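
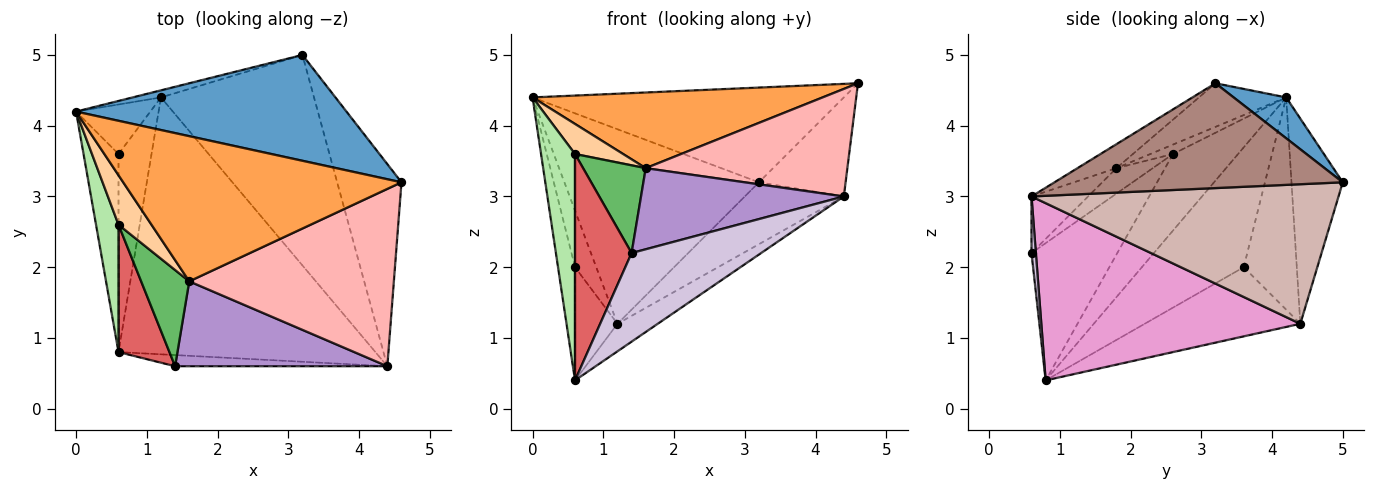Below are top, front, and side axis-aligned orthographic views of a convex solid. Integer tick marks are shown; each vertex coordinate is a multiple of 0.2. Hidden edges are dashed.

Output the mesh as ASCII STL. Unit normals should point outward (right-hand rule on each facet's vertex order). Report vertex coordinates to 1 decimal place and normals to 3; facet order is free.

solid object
 facet normal 0.112 0.663 0.740
  outer loop
   vertex 3.2 5.0 3.2
   vertex 0.0 4.2 4.4
   vertex 4.6 3.2 4.6
  endloop
 endfacet
 facet normal -0.255 0.966 -0.035
  outer loop
   vertex 1.2 4.4 1.2
   vertex 0.0 4.2 4.4
   vertex 3.2 5.0 3.2
  endloop
 endfacet
 facet normal -0.138 -0.458 0.878
  outer loop
   vertex 1.6 1.8 3.4
   vertex 4.6 3.2 4.6
   vertex 0.0 4.2 4.4
  endloop
 endfacet
 facet normal -0.237 -0.504 0.830
  outer loop
   vertex 0.6 2.6 3.6
   vertex 1.6 1.8 3.4
   vertex 0.0 4.2 4.4
  endloop
 endfacet
 facet normal -0.364 -0.627 0.688
  outer loop
   vertex 0.6 2.6 3.6
   vertex 1.4 0.6 2.2
   vertex 1.6 1.8 3.4
  endloop
 endfacet
 facet normal -0.858 -0.448 0.252
  outer loop
   vertex 0.6 2.6 3.6
   vertex 0.0 4.2 4.4
   vertex 0.6 0.8 0.4
  endloop
 endfacet
 facet normal -0.797 -0.526 0.296
  outer loop
   vertex 0.6 2.6 3.6
   vertex 0.6 0.8 0.4
   vertex 1.4 0.6 2.2
  endloop
 endfacet
 facet normal -0.100 -0.516 0.851
  outer loop
   vertex 4.4 0.6 3.0
   vertex 4.6 3.2 4.6
   vertex 1.6 1.8 3.4
  endloop
 endfacet
 facet normal -0.189 -0.678 0.710
  outer loop
   vertex 4.4 0.6 3.0
   vertex 1.6 1.8 3.4
   vertex 1.4 0.6 2.2
  endloop
 endfacet
 facet normal 0.033 -0.992 -0.125
  outer loop
   vertex 4.4 0.6 3.0
   vertex 1.4 0.6 2.2
   vertex 0.6 0.8 0.4
  endloop
 endfacet
 facet normal 0.826 0.248 -0.507
  outer loop
   vertex 4.4 0.6 3.0
   vertex 3.2 5.0 3.2
   vertex 4.6 3.2 4.6
  endloop
 endfacet
 facet normal 0.658 0.212 -0.722
  outer loop
   vertex 4.4 0.6 3.0
   vertex 1.2 4.4 1.2
   vertex 3.2 5.0 3.2
  endloop
 endfacet
 facet normal 0.566 0.088 -0.820
  outer loop
   vertex 4.4 0.6 3.0
   vertex 0.6 0.8 0.4
   vertex 1.2 4.4 1.2
  endloop
 endfacet
 facet normal -0.883 0.353 -0.309
  outer loop
   vertex 0.6 3.6 2.0
   vertex 0.0 4.2 4.4
   vertex 1.2 4.4 1.2
  endloop
 endfacet
 facet normal -0.948 0.158 -0.276
  outer loop
   vertex 0.6 3.6 2.0
   vertex 0.6 0.8 0.4
   vertex 0.0 4.2 4.4
  endloop
 endfacet
 facet normal -0.876 0.239 -0.418
  outer loop
   vertex 0.6 3.6 2.0
   vertex 1.2 4.4 1.2
   vertex 0.6 0.8 0.4
  endloop
 endfacet
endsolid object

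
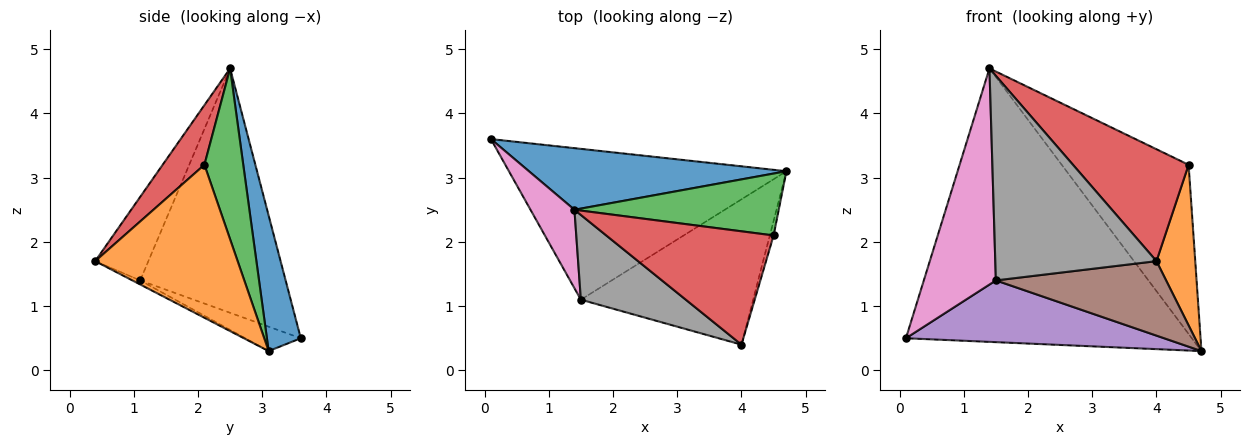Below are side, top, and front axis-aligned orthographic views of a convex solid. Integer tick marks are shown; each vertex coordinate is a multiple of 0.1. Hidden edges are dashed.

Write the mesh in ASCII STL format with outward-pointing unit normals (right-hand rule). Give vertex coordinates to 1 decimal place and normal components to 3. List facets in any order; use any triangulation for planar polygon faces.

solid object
 facet normal 0.115 0.969 0.218
  outer loop
   vertex 1.4 2.5 4.7
   vertex 4.7 3.1 0.3
   vertex 0.1 3.6 0.5
  endloop
 endfacet
 facet normal 0.965 -0.263 -0.024
  outer loop
   vertex 4.5 2.1 3.2
   vertex 4.0 0.4 1.7
   vertex 4.7 3.1 0.3
  endloop
 endfacet
 facet normal 0.276 0.903 0.330
  outer loop
   vertex 4.5 2.1 3.2
   vertex 4.7 3.1 0.3
   vertex 1.4 2.5 4.7
  endloop
 endfacet
 facet normal 0.246 -0.681 0.690
  outer loop
   vertex 4.5 2.1 3.2
   vertex 1.4 2.5 4.7
   vertex 4.0 0.4 1.7
  endloop
 endfacet
 facet normal -0.081 -0.378 -0.922
  outer loop
   vertex 1.5 1.1 1.4
   vertex 0.1 3.6 0.5
   vertex 4.7 3.1 0.3
  endloop
 endfacet
 facet normal -0.021 -0.456 -0.890
  outer loop
   vertex 1.5 1.1 1.4
   vertex 4.7 3.1 0.3
   vertex 4.0 0.4 1.7
  endloop
 endfacet
 facet normal -0.885 -0.438 0.159
  outer loop
   vertex 1.5 1.1 1.4
   vertex 1.4 2.5 4.7
   vertex 0.1 3.6 0.5
  endloop
 endfacet
 facet normal -0.291 -0.884 0.366
  outer loop
   vertex 1.5 1.1 1.4
   vertex 4.0 0.4 1.7
   vertex 1.4 2.5 4.7
  endloop
 endfacet
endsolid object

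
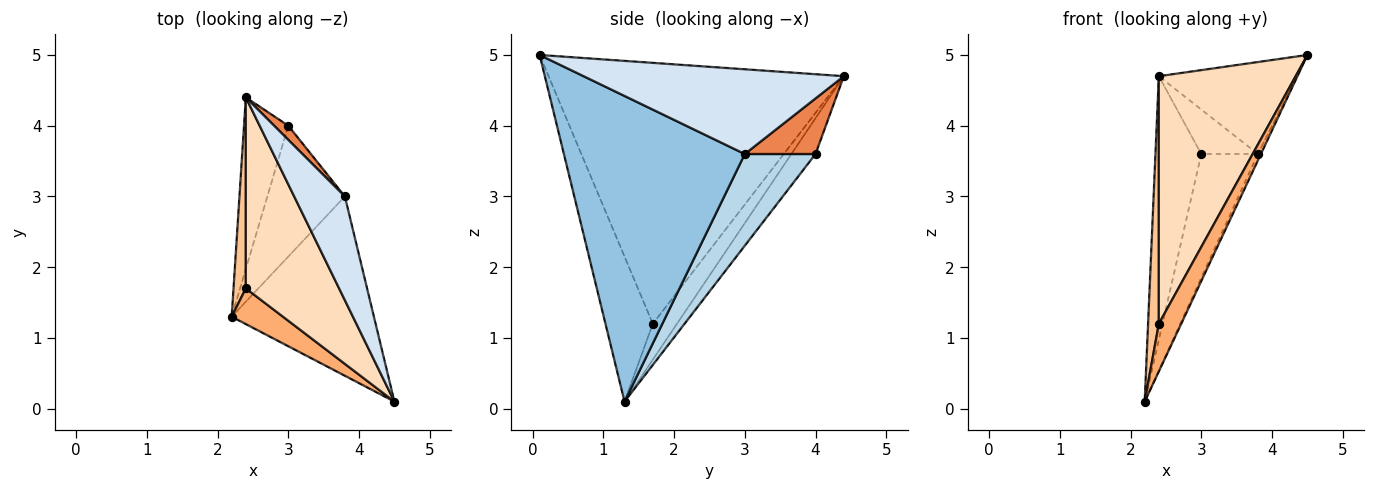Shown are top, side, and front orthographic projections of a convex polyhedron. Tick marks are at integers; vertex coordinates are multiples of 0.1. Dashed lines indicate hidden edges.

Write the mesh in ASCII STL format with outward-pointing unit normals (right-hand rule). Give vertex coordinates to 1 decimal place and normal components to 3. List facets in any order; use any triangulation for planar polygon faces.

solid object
 facet normal -0.404 0.767 -0.499
  outer loop
   vertex 3.0 4.0 3.6
   vertex 2.2 1.3 0.1
   vertex 2.4 4.4 4.7
  endloop
 endfacet
 facet normal 0.907 0.015 -0.422
  outer loop
   vertex 3.8 3.0 3.6
   vertex 4.5 0.1 5.0
   vertex 2.2 1.3 0.1
  endloop
 endfacet
 facet normal 0.652 0.521 -0.551
  outer loop
   vertex 3.8 3.0 3.6
   vertex 2.2 1.3 0.1
   vertex 3.0 4.0 3.6
  endloop
 endfacet
 facet normal 0.781 0.414 0.467
  outer loop
   vertex 3.8 3.0 3.6
   vertex 2.4 4.4 4.7
   vertex 4.5 0.1 5.0
  endloop
 endfacet
 facet normal 0.766 0.613 0.195
  outer loop
   vertex 3.8 3.0 3.6
   vertex 3.0 4.0 3.6
   vertex 2.4 4.4 4.7
  endloop
 endfacet
 facet normal -0.861 -0.407 0.305
  outer loop
   vertex 2.4 1.7 1.2
   vertex 2.2 1.3 0.1
   vertex 4.5 0.1 5.0
  endloop
 endfacet
 facet normal -0.871 -0.388 0.300
  outer loop
   vertex 2.4 1.7 1.2
   vertex 2.4 4.4 4.7
   vertex 2.2 1.3 0.1
  endloop
 endfacet
 facet normal -0.863 -0.400 0.309
  outer loop
   vertex 2.4 1.7 1.2
   vertex 4.5 0.1 5.0
   vertex 2.4 4.4 4.7
  endloop
 endfacet
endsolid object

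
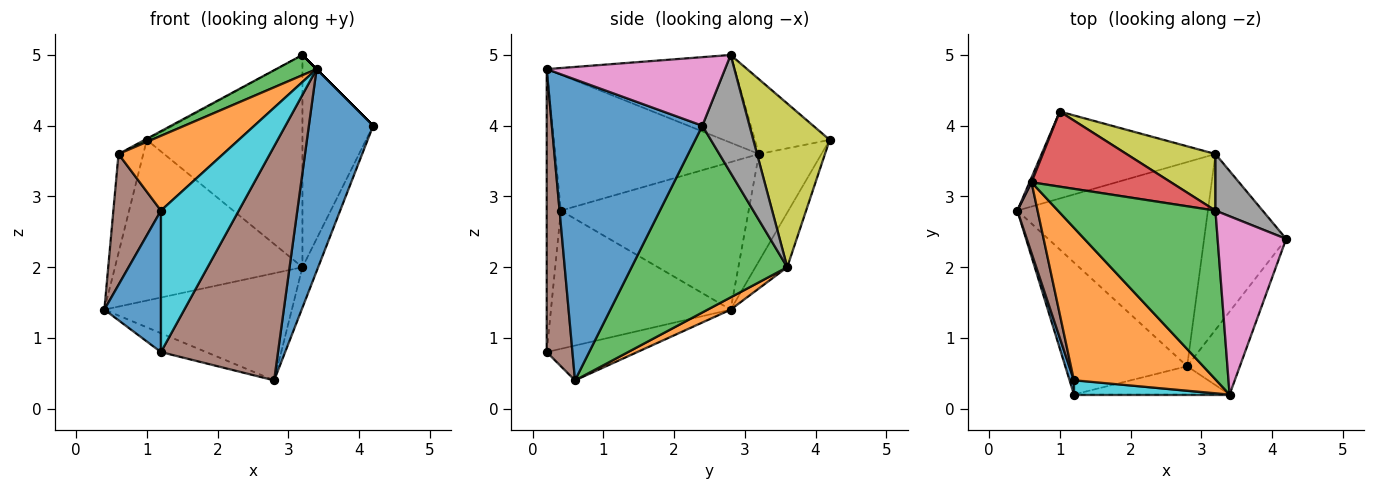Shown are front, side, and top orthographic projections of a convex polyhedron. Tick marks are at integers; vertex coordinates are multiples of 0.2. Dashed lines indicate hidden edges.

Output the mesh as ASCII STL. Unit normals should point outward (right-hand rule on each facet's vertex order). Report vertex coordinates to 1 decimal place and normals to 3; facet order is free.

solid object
 facet normal 0.908 -0.388 -0.159
  outer loop
   vertex 2.8 0.6 0.4
   vertex 4.2 2.4 4.0
   vertex 3.4 0.2 4.8
  endloop
 endfacet
 facet normal 0.057 0.464 -0.884
  outer loop
   vertex 3.2 3.6 2.0
   vertex 2.8 0.6 0.4
   vertex 0.4 2.8 1.4
  endloop
 endfacet
 facet normal 0.912 0.092 -0.401
  outer loop
   vertex 3.2 3.6 2.0
   vertex 4.2 2.4 4.0
   vertex 2.8 0.6 0.4
  endloop
 endfacet
 facet normal -0.148 0.870 -0.471
  outer loop
   vertex 3.2 3.6 2.0
   vertex 0.4 2.8 1.4
   vertex 1.0 4.2 3.8
  endloop
 endfacet
 facet normal -0.272 0.136 -0.953
  outer loop
   vertex 1.2 0.2 0.8
   vertex 0.4 2.8 1.4
   vertex 2.8 0.6 0.4
  endloop
 endfacet
 facet normal 0.213 -0.970 -0.117
  outer loop
   vertex 1.2 0.2 0.8
   vertex 2.8 0.6 0.4
   vertex 3.4 0.2 4.8
  endloop
 endfacet
 facet normal 0.707 0.000 0.707
  outer loop
   vertex 3.2 2.8 5.0
   vertex 3.4 0.2 4.8
   vertex 4.2 2.4 4.0
  endloop
 endfacet
 facet normal 0.542 0.812 0.217
  outer loop
   vertex 3.2 2.8 5.0
   vertex 4.2 2.4 4.0
   vertex 3.2 3.6 2.0
  endloop
 endfacet
 facet normal 0.429 0.873 0.233
  outer loop
   vertex 3.2 2.8 5.0
   vertex 3.2 3.6 2.0
   vertex 1.0 4.2 3.8
  endloop
 endfacet
 facet normal -0.178 -0.979 0.098
  outer loop
   vertex 1.2 0.4 2.8
   vertex 1.2 0.2 0.8
   vertex 3.4 0.2 4.8
  endloop
 endfacet
 facet normal -0.953 -0.300 0.030
  outer loop
   vertex 1.2 0.4 2.8
   vertex 0.4 2.8 1.4
   vertex 1.2 0.2 0.8
  endloop
 endfacet
 facet normal -0.650 -0.334 0.682
  outer loop
   vertex 0.6 3.2 3.6
   vertex 1.2 0.4 2.8
   vertex 3.4 0.2 4.8
  endloop
 endfacet
 facet normal -0.484 -0.104 0.869
  outer loop
   vertex 0.6 3.2 3.6
   vertex 3.4 0.2 4.8
   vertex 3.2 2.8 5.0
  endloop
 endfacet
 facet normal -0.473 0.013 0.881
  outer loop
   vertex 0.6 3.2 3.6
   vertex 3.2 2.8 5.0
   vertex 1.0 4.2 3.8
  endloop
 endfacet
 facet normal -0.930 0.368 0.018
  outer loop
   vertex 0.6 3.2 3.6
   vertex 1.0 4.2 3.8
   vertex 0.4 2.8 1.4
  endloop
 endfacet
 facet normal -0.961 -0.244 0.132
  outer loop
   vertex 0.6 3.2 3.6
   vertex 0.4 2.8 1.4
   vertex 1.2 0.4 2.8
  endloop
 endfacet
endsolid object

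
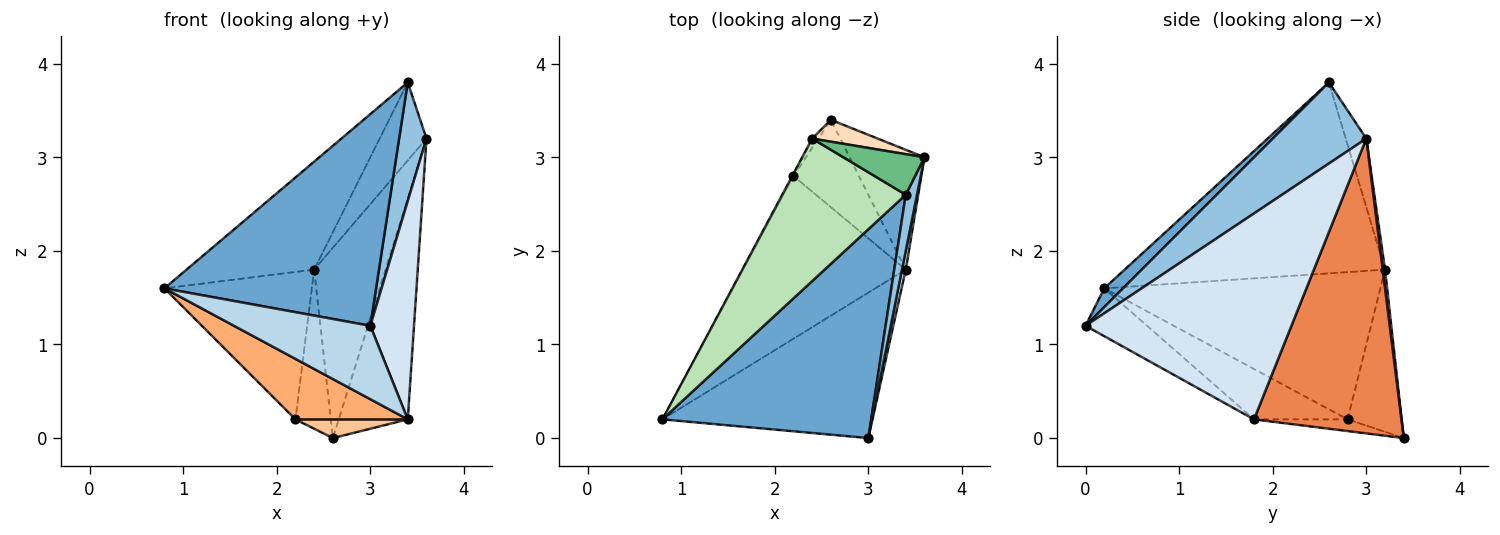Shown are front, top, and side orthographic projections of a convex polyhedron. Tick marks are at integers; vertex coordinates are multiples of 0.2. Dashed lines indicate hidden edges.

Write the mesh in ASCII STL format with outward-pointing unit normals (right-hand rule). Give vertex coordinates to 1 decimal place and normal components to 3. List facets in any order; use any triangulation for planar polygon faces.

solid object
 facet normal 0.063 -0.711 0.701
  outer loop
   vertex 3.4 2.6 3.8
   vertex 0.8 0.2 1.6
   vertex 3.0 0.0 1.2
  endloop
 endfacet
 facet normal 0.951 -0.278 0.132
  outer loop
   vertex 3.4 2.6 3.8
   vertex 3.0 0.0 1.2
   vertex 3.6 3.0 3.2
  endloop
 endfacet
 facet normal -0.199 -0.442 -0.875
  outer loop
   vertex 3.4 1.8 0.2
   vertex 3.0 0.0 1.2
   vertex 0.8 0.2 1.6
  endloop
 endfacet
 facet normal 0.978 -0.207 0.018
  outer loop
   vertex 3.4 1.8 0.2
   vertex 3.6 3.0 3.2
   vertex 3.0 0.0 1.2
  endloop
 endfacet
 facet normal 0.883 0.413 -0.224
  outer loop
   vertex 3.4 1.8 0.2
   vertex 2.6 3.4 0.0
   vertex 3.6 3.0 3.2
  endloop
 endfacet
 facet normal -0.279 -0.335 -0.900
  outer loop
   vertex 2.2 2.8 0.2
   vertex 3.4 1.8 0.2
   vertex 0.8 0.2 1.6
  endloop
 endfacet
 facet normal -0.172 -0.206 -0.963
  outer loop
   vertex 2.2 2.8 0.2
   vertex 2.6 3.4 0.0
   vertex 3.4 1.8 0.2
  endloop
 endfacet
 facet normal 0.033 0.993 0.114
  outer loop
   vertex 2.4 3.2 1.8
   vertex 3.6 3.0 3.2
   vertex 2.6 3.4 0.0
  endloop
 endfacet
 facet normal -0.364 0.826 0.430
  outer loop
   vertex 2.4 3.2 1.8
   vertex 3.4 2.6 3.8
   vertex 3.6 3.0 3.2
  endloop
 endfacet
 facet normal -0.837 0.547 -0.032
  outer loop
   vertex 2.4 3.2 1.8
   vertex 2.6 3.4 0.0
   vertex 2.2 2.8 0.2
  endloop
 endfacet
 facet normal -0.776 0.381 0.502
  outer loop
   vertex 2.4 3.2 1.8
   vertex 0.8 0.2 1.6
   vertex 3.4 2.6 3.8
  endloop
 endfacet
 facet normal -0.882 0.471 -0.007
  outer loop
   vertex 2.4 3.2 1.8
   vertex 2.2 2.8 0.2
   vertex 0.8 0.2 1.6
  endloop
 endfacet
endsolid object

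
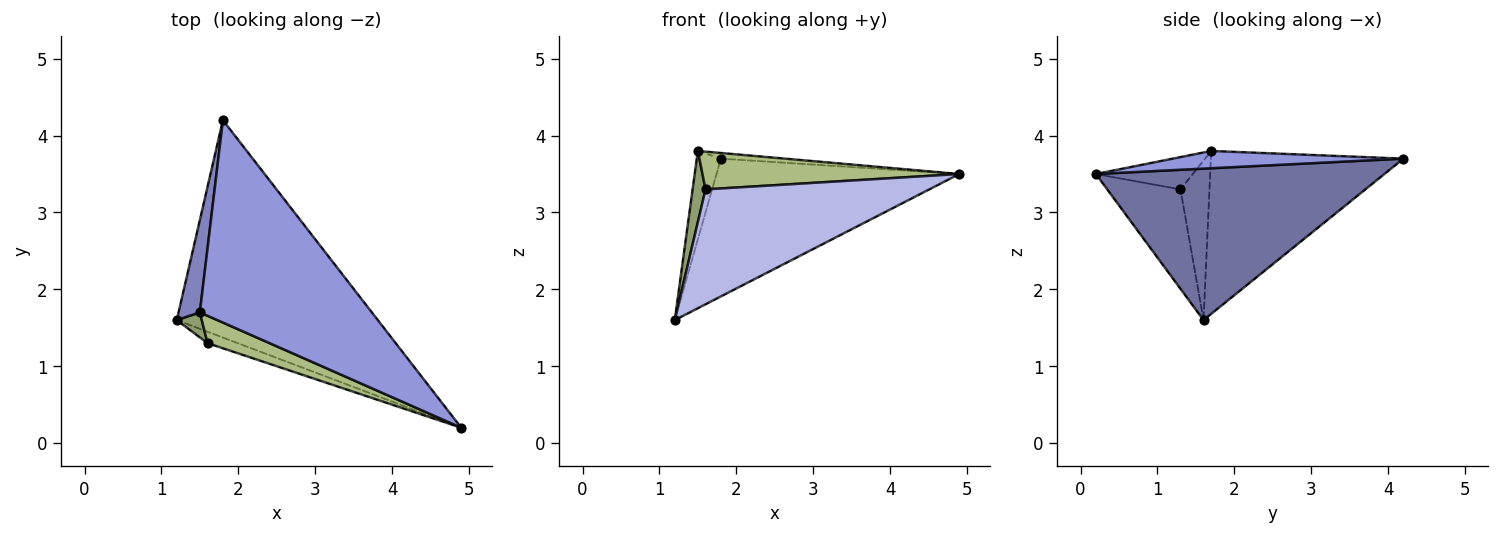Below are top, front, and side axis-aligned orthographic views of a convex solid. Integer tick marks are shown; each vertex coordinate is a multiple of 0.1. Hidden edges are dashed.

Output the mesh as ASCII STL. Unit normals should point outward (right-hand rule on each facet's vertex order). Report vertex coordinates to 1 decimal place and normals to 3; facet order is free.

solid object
 facet normal 0.537 0.452 -0.713
  outer loop
   vertex 1.8 4.2 3.7
   vertex 4.9 0.2 3.5
   vertex 1.2 1.6 1.6
  endloop
 endfacet
 facet normal -0.984 0.123 0.129
  outer loop
   vertex 1.5 1.7 3.8
   vertex 1.8 4.2 3.7
   vertex 1.2 1.6 1.6
  endloop
 endfacet
 facet normal 0.100 0.028 0.995
  outer loop
   vertex 1.5 1.7 3.8
   vertex 4.9 0.2 3.5
   vertex 1.8 4.2 3.7
  endloop
 endfacet
 facet normal -0.310 -0.946 -0.094
  outer loop
   vertex 1.6 1.3 3.3
   vertex 1.2 1.6 1.6
   vertex 4.9 0.2 3.5
  endloop
 endfacet
 facet normal -0.904 -0.403 0.142
  outer loop
   vertex 1.6 1.3 3.3
   vertex 1.5 1.7 3.8
   vertex 1.2 1.6 1.6
  endloop
 endfacet
 facet normal -0.292 -0.774 0.561
  outer loop
   vertex 1.6 1.3 3.3
   vertex 4.9 0.2 3.5
   vertex 1.5 1.7 3.8
  endloop
 endfacet
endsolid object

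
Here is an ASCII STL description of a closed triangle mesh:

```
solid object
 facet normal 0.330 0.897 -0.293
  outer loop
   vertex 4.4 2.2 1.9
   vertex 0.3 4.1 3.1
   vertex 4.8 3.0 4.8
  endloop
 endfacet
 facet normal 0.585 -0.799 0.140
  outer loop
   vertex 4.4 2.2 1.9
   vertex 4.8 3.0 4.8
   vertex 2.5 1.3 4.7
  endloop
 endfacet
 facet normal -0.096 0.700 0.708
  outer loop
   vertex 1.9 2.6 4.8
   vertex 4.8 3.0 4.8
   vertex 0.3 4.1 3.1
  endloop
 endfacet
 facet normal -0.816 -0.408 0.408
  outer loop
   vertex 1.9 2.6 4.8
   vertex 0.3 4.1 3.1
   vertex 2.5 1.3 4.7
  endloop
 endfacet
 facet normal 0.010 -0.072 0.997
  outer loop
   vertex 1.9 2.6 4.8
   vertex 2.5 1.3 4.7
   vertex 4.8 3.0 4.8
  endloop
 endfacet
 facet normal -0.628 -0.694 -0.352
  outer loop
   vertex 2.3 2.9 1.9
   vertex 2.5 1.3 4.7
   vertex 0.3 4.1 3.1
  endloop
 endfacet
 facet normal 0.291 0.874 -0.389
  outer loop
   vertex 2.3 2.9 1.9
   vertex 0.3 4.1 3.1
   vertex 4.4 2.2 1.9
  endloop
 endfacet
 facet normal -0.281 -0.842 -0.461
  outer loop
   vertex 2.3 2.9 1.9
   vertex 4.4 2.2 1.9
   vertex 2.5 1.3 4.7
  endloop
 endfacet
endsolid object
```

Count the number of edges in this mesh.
12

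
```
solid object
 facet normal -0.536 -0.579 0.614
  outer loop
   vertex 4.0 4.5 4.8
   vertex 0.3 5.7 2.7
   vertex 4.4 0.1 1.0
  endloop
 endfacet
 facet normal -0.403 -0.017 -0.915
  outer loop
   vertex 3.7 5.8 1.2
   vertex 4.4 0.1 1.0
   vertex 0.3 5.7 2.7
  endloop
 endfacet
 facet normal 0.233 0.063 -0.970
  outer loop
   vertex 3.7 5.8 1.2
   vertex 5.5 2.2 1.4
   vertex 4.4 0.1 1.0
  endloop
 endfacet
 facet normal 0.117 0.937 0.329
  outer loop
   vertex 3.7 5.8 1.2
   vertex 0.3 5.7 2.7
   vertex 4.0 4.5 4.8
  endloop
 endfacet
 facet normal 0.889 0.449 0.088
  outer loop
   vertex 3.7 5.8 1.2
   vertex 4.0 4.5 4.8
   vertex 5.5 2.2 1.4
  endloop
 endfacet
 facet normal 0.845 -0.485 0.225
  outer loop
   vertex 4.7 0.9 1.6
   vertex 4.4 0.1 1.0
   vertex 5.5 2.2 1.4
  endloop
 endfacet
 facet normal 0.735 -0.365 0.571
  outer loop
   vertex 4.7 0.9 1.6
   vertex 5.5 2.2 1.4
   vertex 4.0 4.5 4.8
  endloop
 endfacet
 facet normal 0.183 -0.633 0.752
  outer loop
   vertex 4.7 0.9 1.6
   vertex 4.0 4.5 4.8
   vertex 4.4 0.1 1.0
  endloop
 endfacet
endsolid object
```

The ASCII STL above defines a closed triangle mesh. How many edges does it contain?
12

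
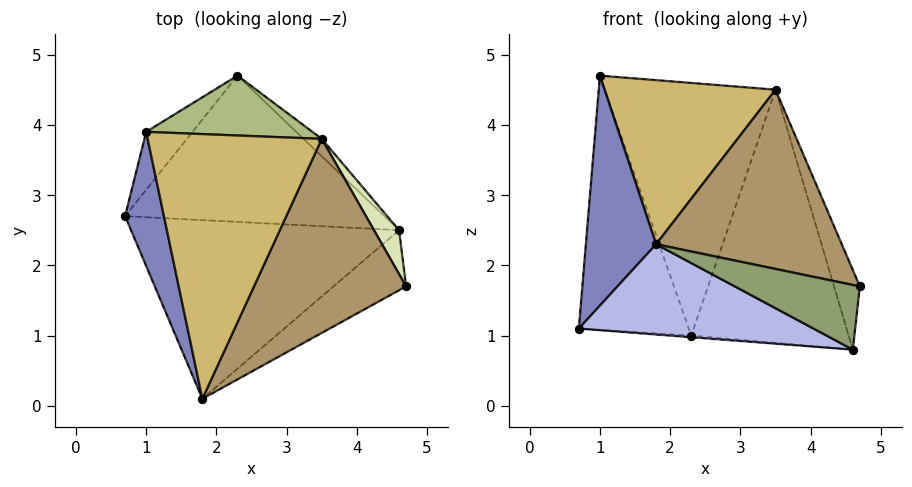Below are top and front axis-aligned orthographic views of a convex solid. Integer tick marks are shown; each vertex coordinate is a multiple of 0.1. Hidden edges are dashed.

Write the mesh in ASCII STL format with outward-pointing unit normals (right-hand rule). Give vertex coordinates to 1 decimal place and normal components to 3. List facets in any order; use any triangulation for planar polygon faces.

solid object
 facet normal -0.777 0.614 -0.140
  outer loop
   vertex 1.0 3.9 4.7
   vertex 2.3 4.7 1.0
   vertex 0.7 2.7 1.1
  endloop
 endfacet
 facet normal -0.933 -0.311 0.181
  outer loop
   vertex 1.8 0.1 2.3
   vertex 1.0 3.9 4.7
   vertex 0.7 2.7 1.1
  endloop
 endfacet
 facet normal -0.076 0.011 -0.997
  outer loop
   vertex 4.6 2.5 0.8
   vertex 0.7 2.7 1.1
   vertex 2.3 4.7 1.0
  endloop
 endfacet
 facet normal -0.091 -0.449 -0.889
  outer loop
   vertex 4.6 2.5 0.8
   vertex 1.8 0.1 2.3
   vertex 0.7 2.7 1.1
  endloop
 endfacet
 facet normal 0.255 -0.709 -0.658
  outer loop
   vertex 4.6 2.5 0.8
   vertex 4.7 1.7 1.7
   vertex 1.8 0.1 2.3
  endloop
 endfacet
 facet normal 0.057 0.971 0.230
  outer loop
   vertex 3.5 3.8 4.5
   vertex 2.3 4.7 1.0
   vertex 1.0 3.9 4.7
  endloop
 endfacet
 facet normal 0.688 0.724 -0.050
  outer loop
   vertex 3.5 3.8 4.5
   vertex 4.6 2.5 0.8
   vertex 2.3 4.7 1.0
  endloop
 endfacet
 facet normal 0.936 0.308 0.170
  outer loop
   vertex 3.5 3.8 4.5
   vertex 4.7 1.7 1.7
   vertex 4.6 2.5 0.8
  endloop
 endfacet
 facet normal 0.466 -0.600 0.650
  outer loop
   vertex 3.5 3.8 4.5
   vertex 1.8 0.1 2.3
   vertex 4.7 1.7 1.7
  endloop
 endfacet
 facet normal 0.047 -0.526 0.849
  outer loop
   vertex 3.5 3.8 4.5
   vertex 1.0 3.9 4.7
   vertex 1.8 0.1 2.3
  endloop
 endfacet
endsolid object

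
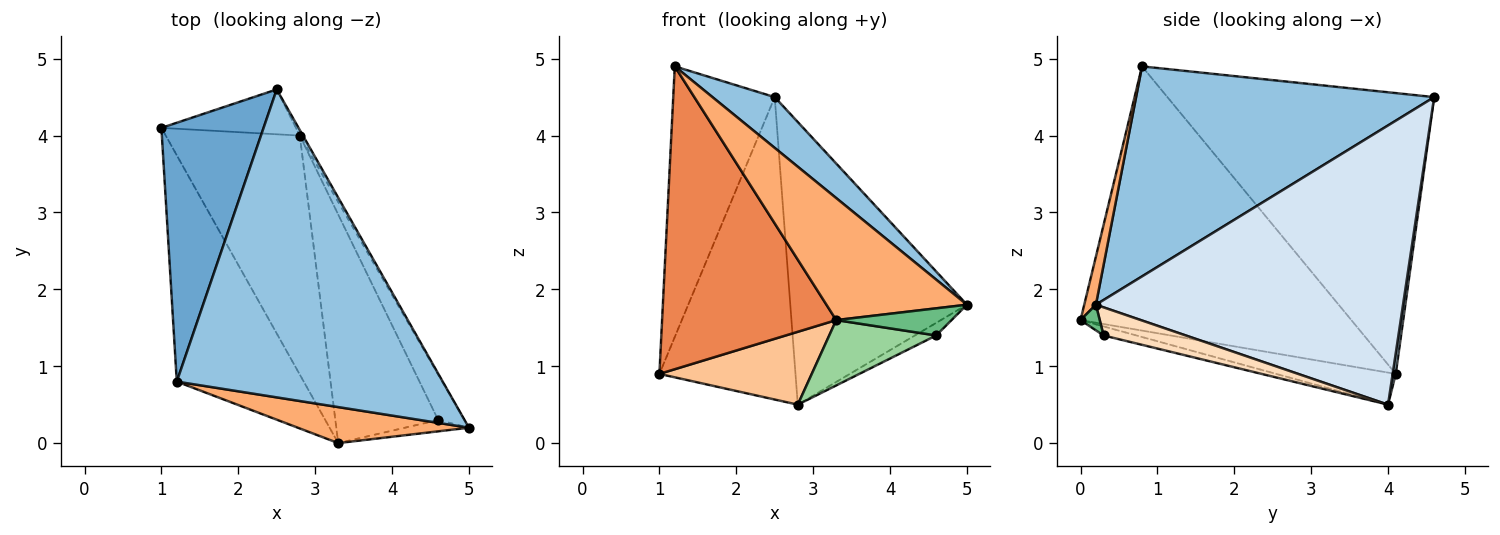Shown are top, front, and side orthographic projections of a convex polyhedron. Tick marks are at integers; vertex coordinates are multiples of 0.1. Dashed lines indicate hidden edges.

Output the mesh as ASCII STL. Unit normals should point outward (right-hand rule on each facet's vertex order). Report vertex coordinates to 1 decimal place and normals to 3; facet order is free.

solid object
 facet normal -0.885 0.337 0.322
  outer loop
   vertex 2.5 4.6 4.5
   vertex 1.0 4.1 0.9
   vertex 1.2 0.8 4.9
  endloop
 endfacet
 facet normal 0.615 -0.128 0.778
  outer loop
   vertex 2.5 4.6 4.5
   vertex 1.2 0.8 4.9
   vertex 5.0 0.2 1.8
  endloop
 endfacet
 facet normal 0.022 0.989 -0.147
  outer loop
   vertex 2.8 4.0 0.5
   vertex 1.0 4.1 0.9
   vertex 2.5 4.6 4.5
  endloop
 endfacet
 facet normal 0.867 0.499 -0.010
  outer loop
   vertex 2.8 4.0 0.5
   vertex 2.5 4.6 4.5
   vertex 5.0 0.2 1.8
  endloop
 endfacet
 facet normal -0.780 -0.501 -0.375
  outer loop
   vertex 3.3 0.0 1.6
   vertex 1.2 0.8 4.9
   vertex 1.0 4.1 0.9
  endloop
 endfacet
 facet normal 0.079 -0.956 0.282
  outer loop
   vertex 3.3 0.0 1.6
   vertex 5.0 0.2 1.8
   vertex 1.2 0.8 4.9
  endloop
 endfacet
 facet normal -0.223 -0.284 -0.932
  outer loop
   vertex 3.3 0.0 1.6
   vertex 1.0 4.1 0.9
   vertex 2.8 4.0 0.5
  endloop
 endfacet
 facet normal 0.718 0.186 -0.671
  outer loop
   vertex 4.6 0.3 1.4
   vertex 2.8 4.0 0.5
   vertex 5.0 0.2 1.8
  endloop
 endfacet
 facet normal 0.152 -0.912 -0.380
  outer loop
   vertex 4.6 0.3 1.4
   vertex 5.0 0.2 1.8
   vertex 3.3 0.0 1.6
  endloop
 endfacet
 facet normal -0.084 -0.274 -0.958
  outer loop
   vertex 4.6 0.3 1.4
   vertex 3.3 0.0 1.6
   vertex 2.8 4.0 0.5
  endloop
 endfacet
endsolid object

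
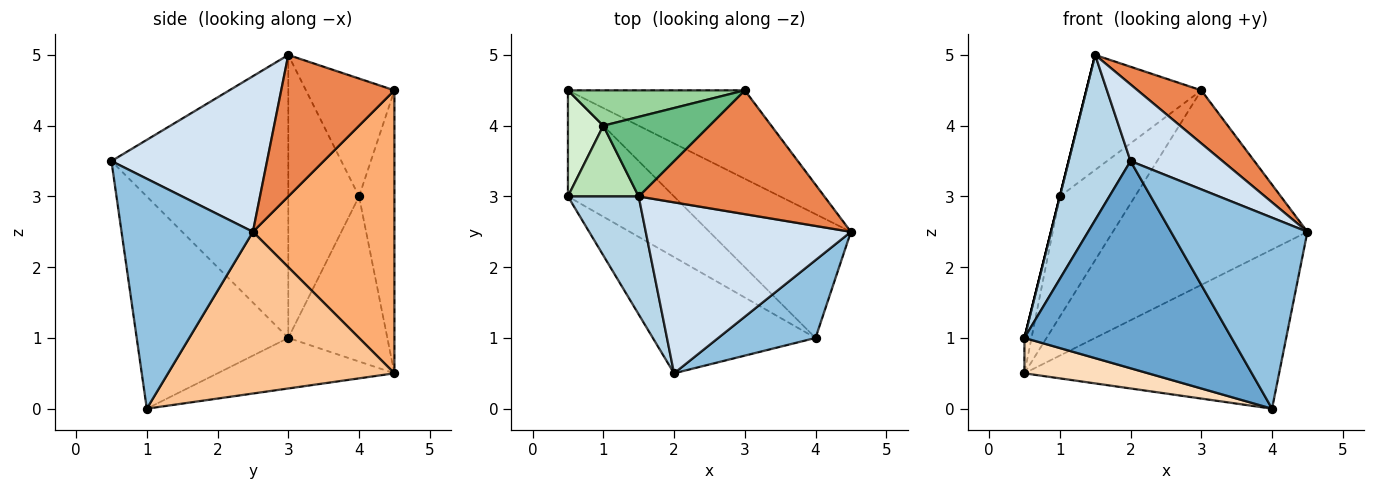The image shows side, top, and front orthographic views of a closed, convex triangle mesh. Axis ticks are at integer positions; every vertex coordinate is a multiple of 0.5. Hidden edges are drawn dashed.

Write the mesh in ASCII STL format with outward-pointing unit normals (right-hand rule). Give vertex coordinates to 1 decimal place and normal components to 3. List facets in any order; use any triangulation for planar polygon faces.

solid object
 facet normal -0.538 -0.735 -0.412
  outer loop
   vertex 4.0 1.0 0.0
   vertex 2.0 0.5 3.5
   vertex 0.5 3.0 1.0
  endloop
 endfacet
 facet normal 0.666 -0.691 0.282
  outer loop
   vertex 4.0 1.0 0.0
   vertex 4.5 2.5 2.5
   vertex 2.0 0.5 3.5
  endloop
 endfacet
 facet normal -0.919 -0.322 0.230
  outer loop
   vertex 1.5 3.0 5.0
   vertex 0.5 3.0 1.0
   vertex 2.0 0.5 3.5
  endloop
 endfacet
 facet normal 0.569 -0.336 0.750
  outer loop
   vertex 1.5 3.0 5.0
   vertex 2.0 0.5 3.5
   vertex 4.5 2.5 2.5
  endloop
 endfacet
 facet normal 0.574 -0.323 0.753
  outer loop
   vertex 1.5 3.0 5.0
   vertex 4.5 2.5 2.5
   vertex 3.0 4.5 4.5
  endloop
 endfacet
 facet normal 0.552 0.759 -0.345
  outer loop
   vertex 0.5 4.5 0.5
   vertex 3.0 4.5 4.5
   vertex 4.5 2.5 2.5
  endloop
 endfacet
 facet normal 0.574 0.646 -0.503
  outer loop
   vertex 0.5 4.5 0.5
   vertex 4.5 2.5 2.5
   vertex 4.0 1.0 0.0
  endloop
 endfacet
 facet normal -0.412 -0.288 -0.865
  outer loop
   vertex 0.5 4.5 0.5
   vertex 4.0 1.0 0.0
   vertex 0.5 3.0 1.0
  endloop
 endfacet
 facet normal -0.535 0.695 0.481
  outer loop
   vertex 1.0 4.0 3.0
   vertex 1.5 3.0 5.0
   vertex 3.0 4.5 4.5
  endloop
 endfacet
 facet normal -0.411 0.874 0.257
  outer loop
   vertex 1.0 4.0 3.0
   vertex 3.0 4.5 4.5
   vertex 0.5 4.5 0.5
  endloop
 endfacet
 facet normal -0.970 0.000 0.243
  outer loop
   vertex 1.0 4.0 3.0
   vertex 0.5 3.0 1.0
   vertex 1.5 3.0 5.0
  endloop
 endfacet
 facet normal -0.975 0.070 0.209
  outer loop
   vertex 1.0 4.0 3.0
   vertex 0.5 4.5 0.5
   vertex 0.5 3.0 1.0
  endloop
 endfacet
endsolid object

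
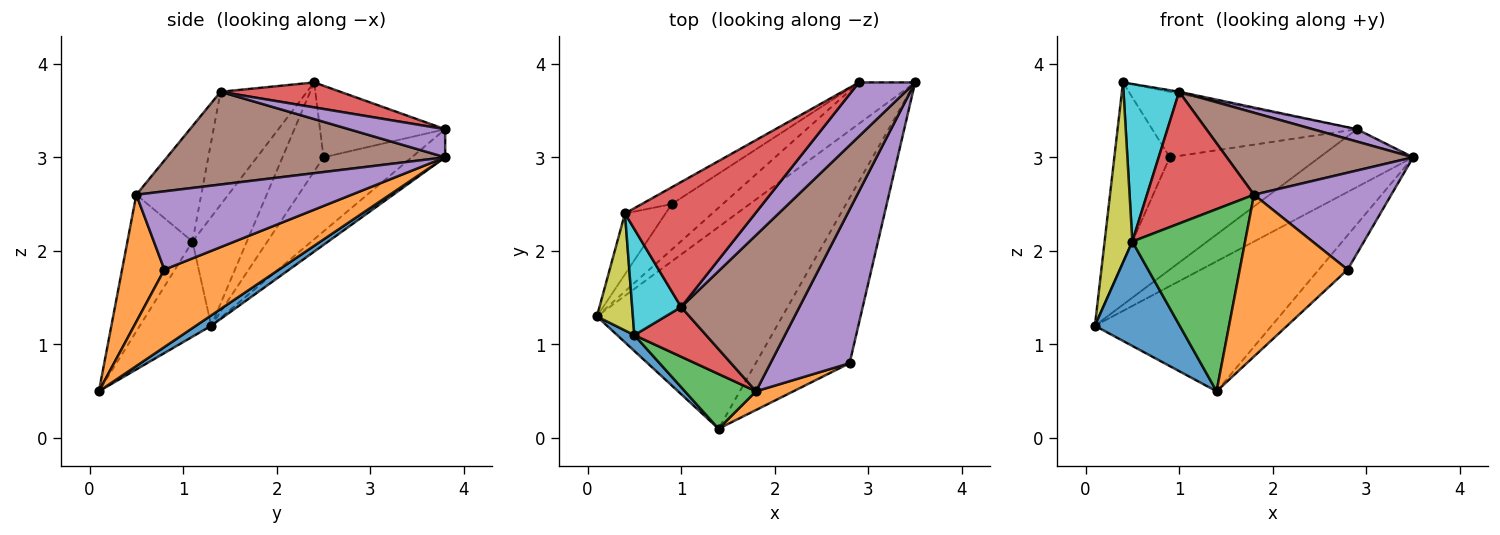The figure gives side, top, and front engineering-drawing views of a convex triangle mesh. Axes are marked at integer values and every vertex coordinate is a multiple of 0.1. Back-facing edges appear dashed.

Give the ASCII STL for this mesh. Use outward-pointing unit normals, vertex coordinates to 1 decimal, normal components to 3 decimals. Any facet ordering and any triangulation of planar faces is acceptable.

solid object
 facet normal 0.047 0.541 -0.840
  outer loop
   vertex 1.4 0.1 0.5
   vertex 0.1 1.3 1.2
   vertex 3.5 3.8 3.0
  endloop
 endfacet
 facet normal 0.628 0.158 -0.762
  outer loop
   vertex 2.8 0.8 1.8
   vertex 1.4 0.1 0.5
   vertex 3.5 3.8 3.0
  endloop
 endfacet
 facet normal -0.279 0.781 -0.558
  outer loop
   vertex 2.9 3.8 3.3
   vertex 3.5 3.8 3.0
   vertex 0.1 1.3 1.2
  endloop
 endfacet
 facet normal 0.188 0.015 0.982
  outer loop
   vertex 1.0 1.4 3.7
   vertex 2.9 3.8 3.3
   vertex 0.4 2.4 3.8
  endloop
 endfacet
 facet normal 0.438 -0.201 0.876
  outer loop
   vertex 1.0 1.4 3.7
   vertex 3.5 3.8 3.0
   vertex 2.9 3.8 3.3
  endloop
 endfacet
 facet normal -0.574 0.776 -0.262
  outer loop
   vertex 0.9 2.5 3.0
   vertex 0.1 1.3 1.2
   vertex 0.4 2.4 3.8
  endloop
 endfacet
 facet normal -0.479 0.813 -0.329
  outer loop
   vertex 0.9 2.5 3.0
   vertex 2.9 3.8 3.3
   vertex 0.1 1.3 1.2
  endloop
 endfacet
 facet normal -0.510 0.833 -0.214
  outer loop
   vertex 0.9 2.5 3.0
   vertex 0.4 2.4 3.8
   vertex 2.9 3.8 3.3
  endloop
 endfacet
 facet normal -0.854 -0.436 0.283
  outer loop
   vertex 0.5 1.1 2.1
   vertex 0.4 2.4 3.8
   vertex 0.1 1.3 1.2
  endloop
 endfacet
 facet normal -0.790 -0.508 0.342
  outer loop
   vertex 0.5 1.1 2.1
   vertex 1.0 1.4 3.7
   vertex 0.4 2.4 3.8
  endloop
 endfacet
 facet normal -0.640 -0.760 0.115
  outer loop
   vertex 0.5 1.1 2.1
   vertex 0.1 1.3 1.2
   vertex 1.4 0.1 0.5
  endloop
 endfacet
 facet normal 0.363 -0.925 0.107
  outer loop
   vertex 1.8 0.5 2.6
   vertex 1.4 0.1 0.5
   vertex 2.8 0.8 1.8
  endloop
 endfacet
 facet normal -0.484 -0.838 0.252
  outer loop
   vertex 1.8 0.5 2.6
   vertex 0.5 1.1 2.1
   vertex 1.4 0.1 0.5
  endloop
 endfacet
 facet normal -0.494 -0.814 0.307
  outer loop
   vertex 1.8 0.5 2.6
   vertex 1.0 1.4 3.7
   vertex 0.5 1.1 2.1
  endloop
 endfacet
 facet normal 0.642 -0.409 0.649
  outer loop
   vertex 1.8 0.5 2.6
   vertex 2.8 0.8 1.8
   vertex 3.5 3.8 3.0
  endloop
 endfacet
 facet normal 0.570 -0.382 0.727
  outer loop
   vertex 1.8 0.5 2.6
   vertex 3.5 3.8 3.0
   vertex 1.0 1.4 3.7
  endloop
 endfacet
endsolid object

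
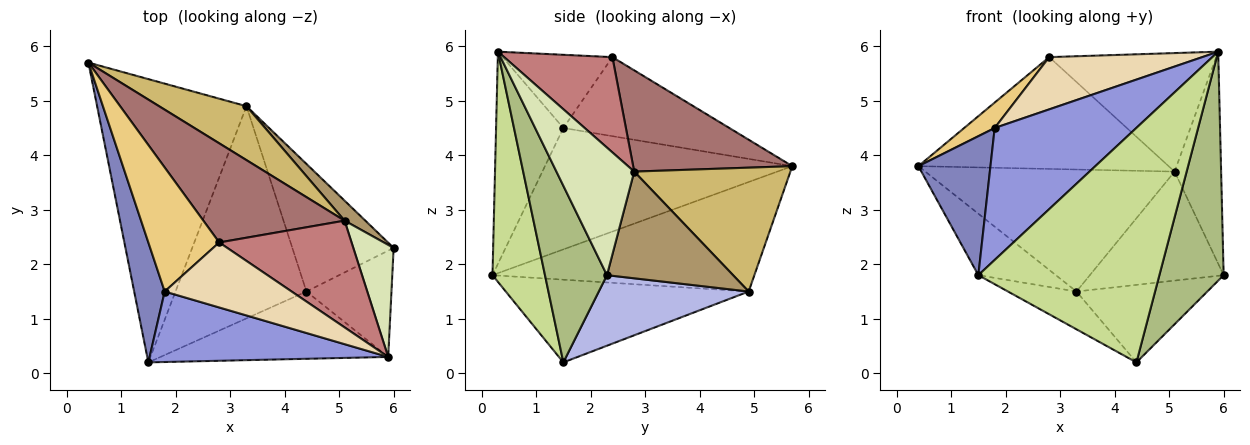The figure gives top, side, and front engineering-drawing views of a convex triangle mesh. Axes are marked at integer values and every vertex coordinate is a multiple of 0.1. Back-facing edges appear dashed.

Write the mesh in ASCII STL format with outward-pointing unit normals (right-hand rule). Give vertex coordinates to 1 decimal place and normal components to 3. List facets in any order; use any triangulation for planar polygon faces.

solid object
 facet normal -0.582 0.172 -0.794
  outer loop
   vertex 3.3 4.9 1.5
   vertex 1.5 0.2 1.8
   vertex 0.4 5.7 3.8
  endloop
 endfacet
 facet normal -0.933 -0.272 0.235
  outer loop
   vertex 1.8 1.5 4.5
   vertex 0.4 5.7 3.8
   vertex 1.5 0.2 1.8
  endloop
 endfacet
 facet normal -0.386 -0.813 0.435
  outer loop
   vertex 1.8 1.5 4.5
   vertex 1.5 0.2 1.8
   vertex 5.9 0.3 5.9
  endloop
 endfacet
 facet normal 0.511 0.446 -0.734
  outer loop
   vertex 4.4 1.5 0.2
   vertex 3.3 4.9 1.5
   vertex 6.0 2.3 1.8
  endloop
 endfacet
 facet normal -0.528 0.149 -0.836
  outer loop
   vertex 4.4 1.5 0.2
   vertex 1.5 0.2 1.8
   vertex 3.3 4.9 1.5
  endloop
 endfacet
 facet normal 0.658 -0.683 -0.317
  outer loop
   vertex 4.4 1.5 0.2
   vertex 6.0 2.3 1.8
   vertex 5.9 0.3 5.9
  endloop
 endfacet
 facet normal 0.269 -0.926 -0.266
  outer loop
   vertex 4.4 1.5 0.2
   vertex 5.9 0.3 5.9
   vertex 1.5 0.2 1.8
  endloop
 endfacet
 facet normal 0.828 0.495 0.262
  outer loop
   vertex 5.1 2.8 3.7
   vertex 5.9 0.3 5.9
   vertex 6.0 2.3 1.8
  endloop
 endfacet
 facet normal 0.680 0.721 0.132
  outer loop
   vertex 5.1 2.8 3.7
   vertex 6.0 2.3 1.8
   vertex 3.3 4.9 1.5
  endloop
 endfacet
 facet normal 0.497 0.794 0.351
  outer loop
   vertex 5.1 2.8 3.7
   vertex 3.3 4.9 1.5
   vertex 0.4 5.7 3.8
  endloop
 endfacet
 facet normal -0.738 -0.136 0.661
  outer loop
   vertex 2.8 2.4 5.8
   vertex 0.4 5.7 3.8
   vertex 1.8 1.5 4.5
  endloop
 endfacet
 facet normal -0.410 -0.571 0.711
  outer loop
   vertex 2.8 2.4 5.8
   vertex 1.8 1.5 4.5
   vertex 5.9 0.3 5.9
  endloop
 endfacet
 facet normal 0.430 0.676 0.599
  outer loop
   vertex 2.8 2.4 5.8
   vertex 5.1 2.8 3.7
   vertex 0.4 5.7 3.8
  endloop
 endfacet
 facet normal 0.434 0.669 0.603
  outer loop
   vertex 2.8 2.4 5.8
   vertex 5.9 0.3 5.9
   vertex 5.1 2.8 3.7
  endloop
 endfacet
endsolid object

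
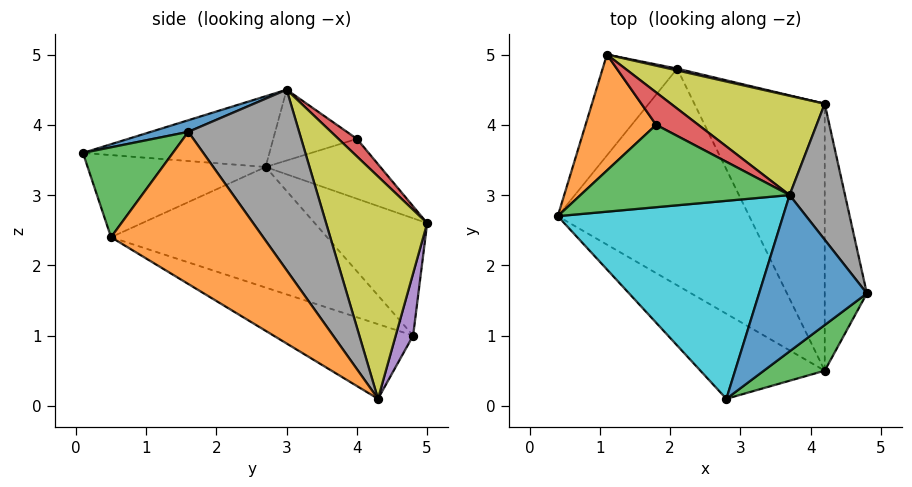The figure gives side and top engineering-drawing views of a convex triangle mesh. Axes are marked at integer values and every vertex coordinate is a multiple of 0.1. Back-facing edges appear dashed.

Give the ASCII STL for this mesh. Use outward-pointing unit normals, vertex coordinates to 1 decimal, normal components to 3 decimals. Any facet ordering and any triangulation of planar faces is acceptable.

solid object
 facet normal -0.478 -0.497 -0.724
  outer loop
   vertex 4.2 0.5 2.4
   vertex 2.8 0.1 3.6
   vertex 0.4 2.7 3.4
  endloop
 endfacet
 facet normal 0.951 -0.160 -0.264
  outer loop
   vertex 4.2 0.5 2.4
   vertex 4.2 4.3 0.1
   vertex 4.8 1.6 3.9
  endloop
 endfacet
 facet normal 0.526 -0.772 0.356
  outer loop
   vertex 4.2 0.5 2.4
   vertex 4.8 1.6 3.9
   vertex 2.8 0.1 3.6
  endloop
 endfacet
 facet normal -0.842 0.070 -0.535
  outer loop
   vertex 2.1 4.8 1.0
   vertex 0.4 2.7 3.4
   vertex 1.1 5.0 2.6
  endloop
 endfacet
 facet normal 0.244 0.969 0.032
  outer loop
   vertex 2.1 4.8 1.0
   vertex 1.1 5.0 2.6
   vertex 4.2 4.3 0.1
  endloop
 endfacet
 facet normal -0.470 -0.472 -0.746
  outer loop
   vertex 2.1 4.8 1.0
   vertex 4.2 0.5 2.4
   vertex 0.4 2.7 3.4
  endloop
 endfacet
 facet normal -0.440 -0.465 -0.768
  outer loop
   vertex 2.1 4.8 1.0
   vertex 4.2 4.3 0.1
   vertex 4.2 0.5 2.4
  endloop
 endfacet
 facet normal 0.811 0.530 0.249
  outer loop
   vertex 3.7 3.0 4.5
   vertex 4.8 1.6 3.9
   vertex 4.2 4.3 0.1
  endloop
 endfacet
 facet normal 0.434 0.849 0.300
  outer loop
   vertex 3.7 3.0 4.5
   vertex 4.2 4.3 0.1
   vertex 1.1 5.0 2.6
  endloop
 endfacet
 facet normal -0.294 -0.199 0.935
  outer loop
   vertex 3.7 3.0 4.5
   vertex 0.4 2.7 3.4
   vertex 2.8 0.1 3.6
  endloop
 endfacet
 facet normal 0.101 -0.323 0.941
  outer loop
   vertex 3.7 3.0 4.5
   vertex 2.8 0.1 3.6
   vertex 4.8 1.6 3.9
  endloop
 endfacet
 facet normal -0.587 0.419 0.692
  outer loop
   vertex 1.8 4.0 3.8
   vertex 1.1 5.0 2.6
   vertex 0.4 2.7 3.4
  endloop
 endfacet
 facet normal -0.320 0.054 0.946
  outer loop
   vertex 1.8 4.0 3.8
   vertex 0.4 2.7 3.4
   vertex 3.7 3.0 4.5
  endloop
 endfacet
 facet normal 0.226 0.809 0.542
  outer loop
   vertex 1.8 4.0 3.8
   vertex 3.7 3.0 4.5
   vertex 1.1 5.0 2.6
  endloop
 endfacet
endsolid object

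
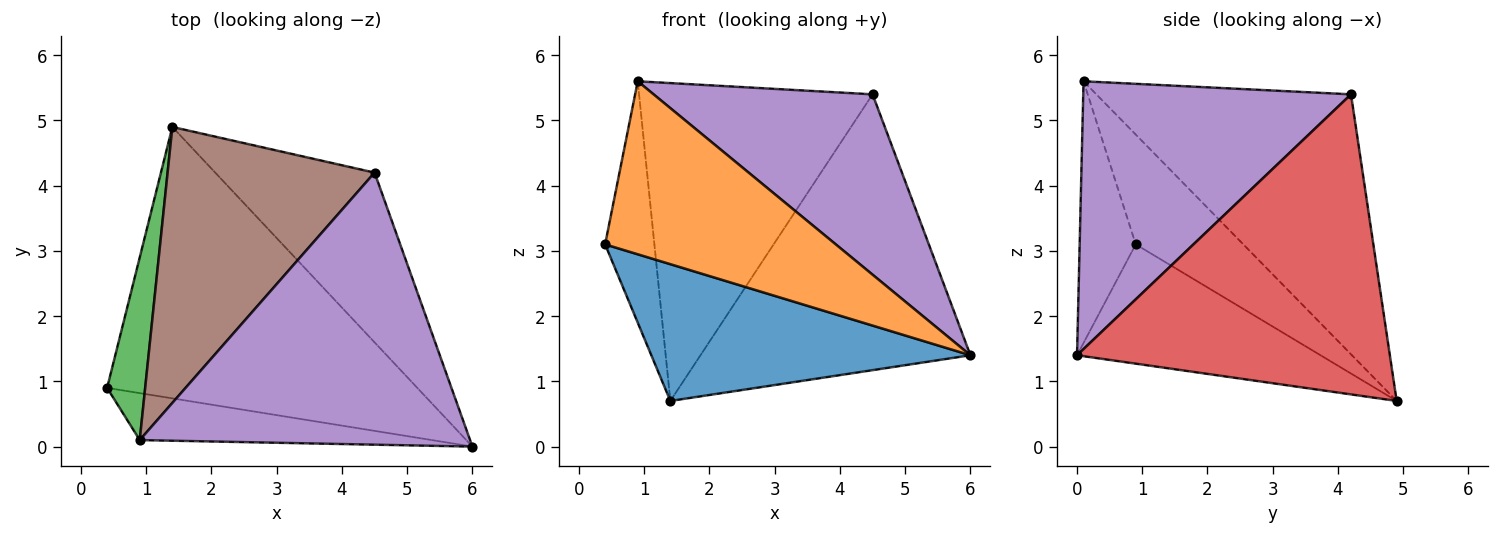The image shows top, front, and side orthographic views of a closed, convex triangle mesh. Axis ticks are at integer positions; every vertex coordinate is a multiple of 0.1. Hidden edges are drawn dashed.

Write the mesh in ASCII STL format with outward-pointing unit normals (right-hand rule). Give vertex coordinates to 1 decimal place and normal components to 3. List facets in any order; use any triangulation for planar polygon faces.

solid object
 facet normal -0.325 -0.426 -0.845
  outer loop
   vertex 1.4 4.9 0.7
   vertex 6.0 0.0 1.4
   vertex 0.4 0.9 3.1
  endloop
 endfacet
 facet normal -0.228 -0.940 -0.255
  outer loop
   vertex 0.9 0.1 5.6
   vertex 0.4 0.9 3.1
   vertex 6.0 0.0 1.4
  endloop
 endfacet
 facet normal -0.867 0.397 0.301
  outer loop
   vertex 0.9 0.1 5.6
   vertex 1.4 4.9 0.7
   vertex 0.4 0.9 3.1
  endloop
 endfacet
 facet normal 0.702 0.606 -0.373
  outer loop
   vertex 4.5 4.2 5.4
   vertex 6.0 0.0 1.4
   vertex 1.4 4.9 0.7
  endloop
 endfacet
 facet normal 0.560 -0.458 0.691
  outer loop
   vertex 4.5 4.2 5.4
   vertex 0.9 0.1 5.6
   vertex 6.0 0.0 1.4
  endloop
 endfacet
 facet normal -0.636 0.583 0.506
  outer loop
   vertex 4.5 4.2 5.4
   vertex 1.4 4.9 0.7
   vertex 0.9 0.1 5.6
  endloop
 endfacet
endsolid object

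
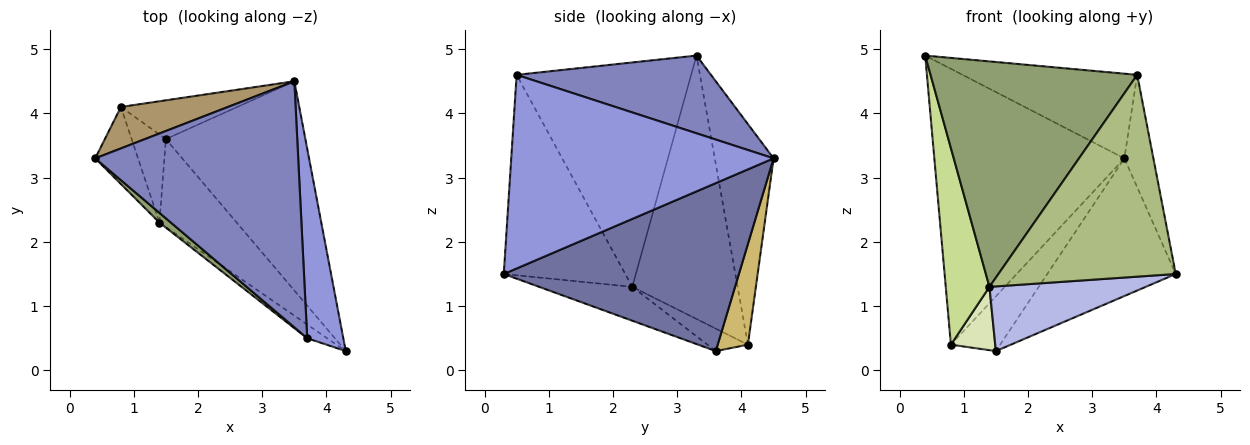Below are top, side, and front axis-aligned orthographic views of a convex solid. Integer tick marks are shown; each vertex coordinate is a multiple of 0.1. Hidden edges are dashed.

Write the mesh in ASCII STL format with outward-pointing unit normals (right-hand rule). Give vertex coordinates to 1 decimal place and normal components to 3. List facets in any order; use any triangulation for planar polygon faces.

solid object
 facet normal 0.709 0.388 -0.589
  outer loop
   vertex 1.5 3.6 0.3
   vertex 3.5 4.5 3.3
   vertex 4.3 0.3 1.5
  endloop
 endfacet
 facet normal 0.340 0.306 0.889
  outer loop
   vertex 3.7 0.5 4.6
   vertex 3.5 4.5 3.3
   vertex 0.4 3.3 4.9
  endloop
 endfacet
 facet normal 0.977 0.108 0.182
  outer loop
   vertex 3.7 0.5 4.6
   vertex 4.3 0.3 1.5
   vertex 3.5 4.5 3.3
  endloop
 endfacet
 facet normal -0.333 -0.559 -0.760
  outer loop
   vertex 1.4 2.3 1.3
   vertex 1.5 3.6 0.3
   vertex 4.3 0.3 1.5
  endloop
 endfacet
 facet normal -0.645 -0.764 0.033
  outer loop
   vertex 1.4 2.3 1.3
   vertex 3.7 0.5 4.6
   vertex 0.4 3.3 4.9
  endloop
 endfacet
 facet normal -0.564 -0.824 -0.056
  outer loop
   vertex 1.4 2.3 1.3
   vertex 4.3 0.3 1.5
   vertex 3.7 0.5 4.6
  endloop
 endfacet
 facet normal -0.913 -0.379 -0.149
  outer loop
   vertex 0.8 4.1 0.4
   vertex 1.4 2.3 1.3
   vertex 0.4 3.3 4.9
  endloop
 endfacet
 facet normal -0.470 -0.515 -0.717
  outer loop
   vertex 0.8 4.1 0.4
   vertex 1.5 3.6 0.3
   vertex 1.4 2.3 1.3
  endloop
 endfacet
 facet normal -0.293 0.946 0.142
  outer loop
   vertex 0.8 4.1 0.4
   vertex 0.4 3.3 4.9
   vertex 3.5 4.5 3.3
  endloop
 endfacet
 facet normal 0.447 0.730 -0.517
  outer loop
   vertex 0.8 4.1 0.4
   vertex 3.5 4.5 3.3
   vertex 1.5 3.6 0.3
  endloop
 endfacet
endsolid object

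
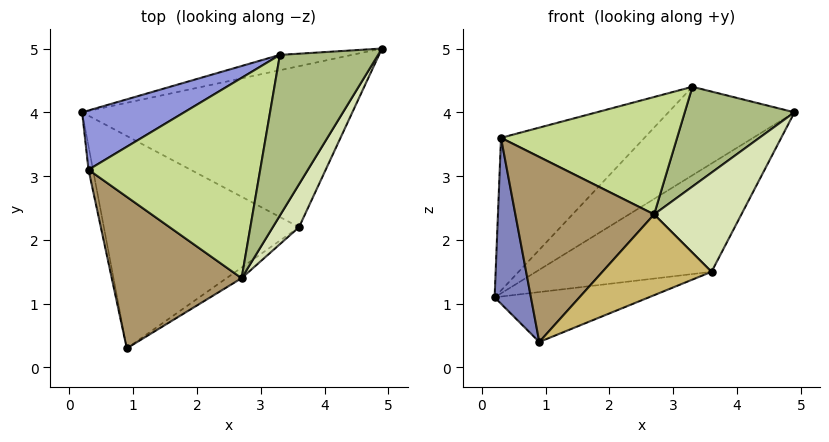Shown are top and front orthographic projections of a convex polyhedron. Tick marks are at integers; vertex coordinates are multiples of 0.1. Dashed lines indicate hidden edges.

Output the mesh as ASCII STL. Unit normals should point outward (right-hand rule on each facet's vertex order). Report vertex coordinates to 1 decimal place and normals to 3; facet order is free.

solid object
 facet normal -0.104 0.980 -0.170
  outer loop
   vertex 3.3 4.9 4.4
   vertex 4.9 5.0 4.0
   vertex 0.2 4.0 1.1
  endloop
 endfacet
 facet normal -0.983 -0.181 -0.026
  outer loop
   vertex 0.3 3.1 3.6
   vertex 0.2 4.0 1.1
   vertex 0.9 0.3 0.4
  endloop
 endfacet
 facet normal -0.548 0.780 0.303
  outer loop
   vertex 0.3 3.1 3.6
   vertex 3.3 4.9 4.4
   vertex 0.2 4.0 1.1
  endloop
 endfacet
 facet normal 0.366 0.520 -0.772
  outer loop
   vertex 3.6 2.2 1.5
   vertex 0.2 4.0 1.1
   vertex 4.9 5.0 4.0
  endloop
 endfacet
 facet normal 0.229 0.223 -0.948
  outer loop
   vertex 3.6 2.2 1.5
   vertex 0.9 0.3 0.4
   vertex 0.2 4.0 1.1
  endloop
 endfacet
 facet normal 0.238 -0.512 0.825
  outer loop
   vertex 2.7 1.4 2.4
   vertex 4.9 5.0 4.0
   vertex 3.3 4.9 4.4
  endloop
 endfacet
 facet normal 0.073 -0.504 0.860
  outer loop
   vertex 2.7 1.4 2.4
   vertex 3.3 4.9 4.4
   vertex 0.3 3.1 3.6
  endloop
 endfacet
 facet normal 0.772 -0.584 0.253
  outer loop
   vertex 2.7 1.4 2.4
   vertex 3.6 2.2 1.5
   vertex 4.9 5.0 4.0
  endloop
 endfacet
 facet normal -0.225 -0.754 0.617
  outer loop
   vertex 2.7 1.4 2.4
   vertex 0.3 3.1 3.6
   vertex 0.9 0.3 0.4
  endloop
 endfacet
 facet normal 0.600 -0.793 -0.104
  outer loop
   vertex 2.7 1.4 2.4
   vertex 0.9 0.3 0.4
   vertex 3.6 2.2 1.5
  endloop
 endfacet
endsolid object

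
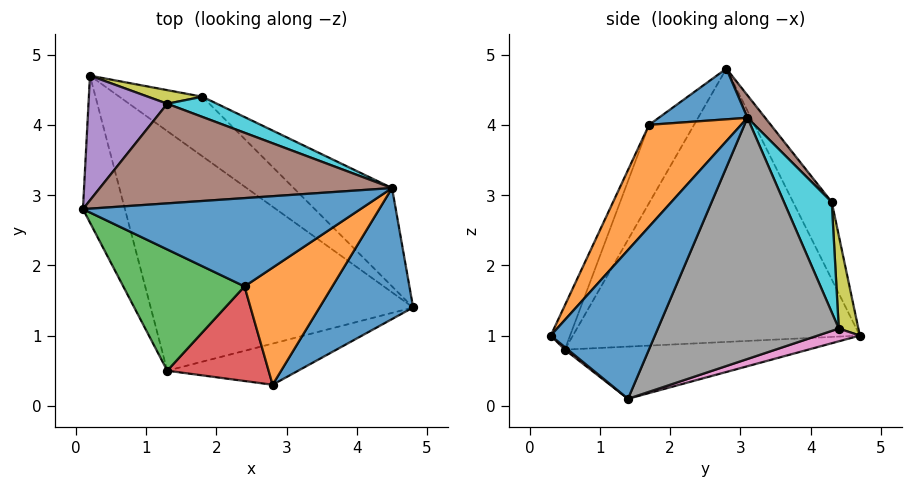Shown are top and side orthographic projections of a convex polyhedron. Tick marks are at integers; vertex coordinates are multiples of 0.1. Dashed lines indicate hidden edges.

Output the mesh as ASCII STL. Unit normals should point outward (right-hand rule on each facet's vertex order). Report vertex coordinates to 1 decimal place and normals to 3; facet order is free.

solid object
 facet normal 0.568 -0.741 0.358
  outer loop
   vertex 4.5 3.1 4.1
   vertex 2.8 0.3 1.0
   vertex 4.8 1.4 0.1
  endloop
 endfacet
 facet normal -0.959 -0.244 -0.147
  outer loop
   vertex 1.3 0.5 0.8
   vertex 0.1 2.8 4.8
   vertex 0.2 4.7 1.0
  endloop
 endfacet
 facet normal -0.195 -0.004 -0.981
  outer loop
   vertex 1.3 0.5 0.8
   vertex 0.2 4.7 1.0
   vertex 4.8 1.4 0.1
  endloop
 endfacet
 facet normal 0.015 -0.649 -0.760
  outer loop
   vertex 1.3 0.5 0.8
   vertex 4.8 1.4 0.1
   vertex 2.8 0.3 1.0
  endloop
 endfacet
 facet normal -0.395 0.826 0.403
  outer loop
   vertex 1.3 4.3 2.9
   vertex 0.2 4.7 1.0
   vertex 0.1 2.8 4.8
  endloop
 endfacet
 facet normal 0.049 0.769 0.638
  outer loop
   vertex 1.3 4.3 2.9
   vertex 0.1 2.8 4.8
   vertex 4.5 3.1 4.1
  endloop
 endfacet
 facet normal 0.137 0.434 -0.891
  outer loop
   vertex 1.8 4.4 1.1
   vertex 4.8 1.4 0.1
   vertex 0.2 4.7 1.0
  endloop
 endfacet
 facet normal 0.638 0.725 -0.260
  outer loop
   vertex 1.8 4.4 1.1
   vertex 4.5 3.1 4.1
   vertex 4.8 1.4 0.1
  endloop
 endfacet
 facet normal 0.177 0.979 0.104
  outer loop
   vertex 1.8 4.4 1.1
   vertex 0.2 4.7 1.0
   vertex 1.3 4.3 2.9
  endloop
 endfacet
 facet normal 0.303 0.943 0.136
  outer loop
   vertex 1.8 4.4 1.1
   vertex 1.3 4.3 2.9
   vertex 4.5 3.1 4.1
  endloop
 endfacet
 facet normal 0.170 -0.322 0.931
  outer loop
   vertex 2.4 1.7 4.0
   vertex 4.5 3.1 4.1
   vertex 0.1 2.8 4.8
  endloop
 endfacet
 facet normal 0.489 -0.764 0.422
  outer loop
   vertex 2.4 1.7 4.0
   vertex 2.8 0.3 1.0
   vertex 4.5 3.1 4.1
  endloop
 endfacet
 facet normal -0.270 -0.868 0.418
  outer loop
   vertex 2.4 1.7 4.0
   vertex 0.1 2.8 4.8
   vertex 1.3 0.5 0.8
  endloop
 endfacet
 facet normal -0.173 -0.901 0.397
  outer loop
   vertex 2.4 1.7 4.0
   vertex 1.3 0.5 0.8
   vertex 2.8 0.3 1.0
  endloop
 endfacet
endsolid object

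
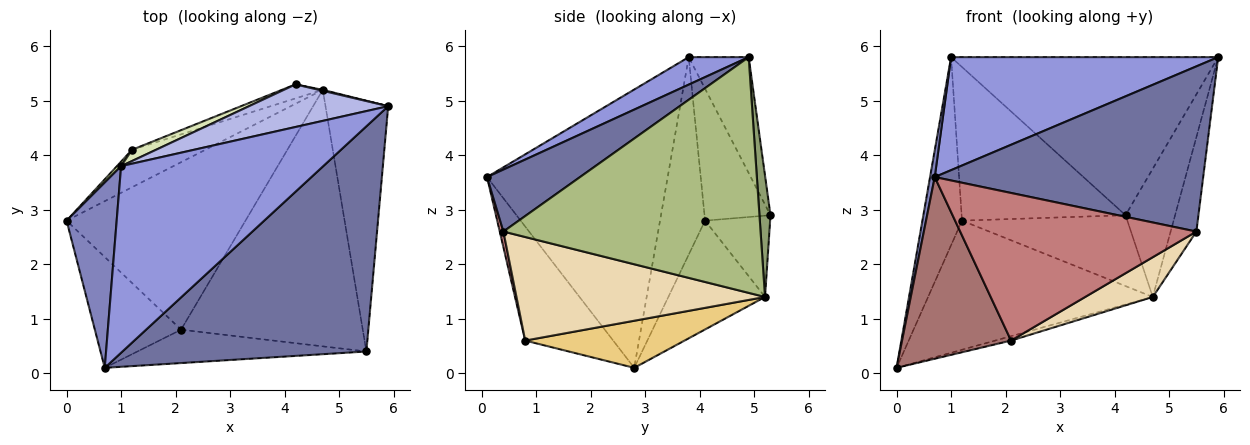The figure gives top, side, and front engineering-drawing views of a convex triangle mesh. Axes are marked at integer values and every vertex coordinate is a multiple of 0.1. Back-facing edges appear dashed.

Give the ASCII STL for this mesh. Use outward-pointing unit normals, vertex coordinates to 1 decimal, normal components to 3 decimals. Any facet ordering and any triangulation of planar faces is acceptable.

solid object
 facet normal 0.201 -0.580 0.790
  outer loop
   vertex 5.5 0.4 2.6
   vertex 5.9 4.9 5.8
   vertex 0.7 0.1 3.6
  endloop
 endfacet
 facet normal -0.984 -0.026 0.177
  outer loop
   vertex 1.0 3.8 5.8
   vertex 0.0 2.8 0.1
   vertex 0.7 0.1 3.6
  endloop
 endfacet
 facet normal 0.116 -0.515 0.850
  outer loop
   vertex 1.0 3.8 5.8
   vertex 0.7 0.1 3.6
   vertex 5.9 4.9 5.8
  endloop
 endfacet
 facet normal -0.212 0.944 0.254
  outer loop
   vertex 1.0 3.8 5.8
   vertex 5.9 4.9 5.8
   vertex 4.2 5.3 2.9
  endloop
 endfacet
 facet normal 0.217 0.976 0.007
  outer loop
   vertex 4.7 5.2 1.4
   vertex 4.2 5.3 2.9
   vertex 5.9 4.9 5.8
  endloop
 endfacet
 facet normal 0.962 0.096 -0.256
  outer loop
   vertex 4.7 5.2 1.4
   vertex 5.9 4.9 5.8
   vertex 5.5 0.4 2.6
  endloop
 endfacet
 facet normal -0.751 0.660 0.016
  outer loop
   vertex 1.2 4.1 2.8
   vertex 0.0 2.8 0.1
   vertex 1.0 3.8 5.8
  endloop
 endfacet
 facet normal -0.372 0.926 0.068
  outer loop
   vertex 1.2 4.1 2.8
   vertex 1.0 3.8 5.8
   vertex 4.2 5.3 2.9
  endloop
 endfacet
 facet normal -0.382 0.888 -0.258
  outer loop
   vertex 1.2 4.1 2.8
   vertex 4.7 5.2 1.4
   vertex 0.0 2.8 0.1
  endloop
 endfacet
 facet normal -0.360 0.915 -0.181
  outer loop
   vertex 1.2 4.1 2.8
   vertex 4.2 5.3 2.9
   vertex 4.7 5.2 1.4
  endloop
 endfacet
 facet normal 0.254 0.025 -0.967
  outer loop
   vertex 2.1 0.8 0.6
   vertex 0.0 2.8 0.1
   vertex 4.7 5.2 1.4
  endloop
 endfacet
 facet normal 0.491 -0.133 -0.861
  outer loop
   vertex 2.1 0.8 0.6
   vertex 4.7 5.2 1.4
   vertex 5.5 0.4 2.6
  endloop
 endfacet
 facet normal -0.567 -0.703 -0.429
  outer loop
   vertex 2.1 0.8 0.6
   vertex 0.7 0.1 3.6
   vertex 0.0 2.8 0.1
  endloop
 endfacet
 facet normal 0.015 -0.975 -0.221
  outer loop
   vertex 2.1 0.8 0.6
   vertex 5.5 0.4 2.6
   vertex 0.7 0.1 3.6
  endloop
 endfacet
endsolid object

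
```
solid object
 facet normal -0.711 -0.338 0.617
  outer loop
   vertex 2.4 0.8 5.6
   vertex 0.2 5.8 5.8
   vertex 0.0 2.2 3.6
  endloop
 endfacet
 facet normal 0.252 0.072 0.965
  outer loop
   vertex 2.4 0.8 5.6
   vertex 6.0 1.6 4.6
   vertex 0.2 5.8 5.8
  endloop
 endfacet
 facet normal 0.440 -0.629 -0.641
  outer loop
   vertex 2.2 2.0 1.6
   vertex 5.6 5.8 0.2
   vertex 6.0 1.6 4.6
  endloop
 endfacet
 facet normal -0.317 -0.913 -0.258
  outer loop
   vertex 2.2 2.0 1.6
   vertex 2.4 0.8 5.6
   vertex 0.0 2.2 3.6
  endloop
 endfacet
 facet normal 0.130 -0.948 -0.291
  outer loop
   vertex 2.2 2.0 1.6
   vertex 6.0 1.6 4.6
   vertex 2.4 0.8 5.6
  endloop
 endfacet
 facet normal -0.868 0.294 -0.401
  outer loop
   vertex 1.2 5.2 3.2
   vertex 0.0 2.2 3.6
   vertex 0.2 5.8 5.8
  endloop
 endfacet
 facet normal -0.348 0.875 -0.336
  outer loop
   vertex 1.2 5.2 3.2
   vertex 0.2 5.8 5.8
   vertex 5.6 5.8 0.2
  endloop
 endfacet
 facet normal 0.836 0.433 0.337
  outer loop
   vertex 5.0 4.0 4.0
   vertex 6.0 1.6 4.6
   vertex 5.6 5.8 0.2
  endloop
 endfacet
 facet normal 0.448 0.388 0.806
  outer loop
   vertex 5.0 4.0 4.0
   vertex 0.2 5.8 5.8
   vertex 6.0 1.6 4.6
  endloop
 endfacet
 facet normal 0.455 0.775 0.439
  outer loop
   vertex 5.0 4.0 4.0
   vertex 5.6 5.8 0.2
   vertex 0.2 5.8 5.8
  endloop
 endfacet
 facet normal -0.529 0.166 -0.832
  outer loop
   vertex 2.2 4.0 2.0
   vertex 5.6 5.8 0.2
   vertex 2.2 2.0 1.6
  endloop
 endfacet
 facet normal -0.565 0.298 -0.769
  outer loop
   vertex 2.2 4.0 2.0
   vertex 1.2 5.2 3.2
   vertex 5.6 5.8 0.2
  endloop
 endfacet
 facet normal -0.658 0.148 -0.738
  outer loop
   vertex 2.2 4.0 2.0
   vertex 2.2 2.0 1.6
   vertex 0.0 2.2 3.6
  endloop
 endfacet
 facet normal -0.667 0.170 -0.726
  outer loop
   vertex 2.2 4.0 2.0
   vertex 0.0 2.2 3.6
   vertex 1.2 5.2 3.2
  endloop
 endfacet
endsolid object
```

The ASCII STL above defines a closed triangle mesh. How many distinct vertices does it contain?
9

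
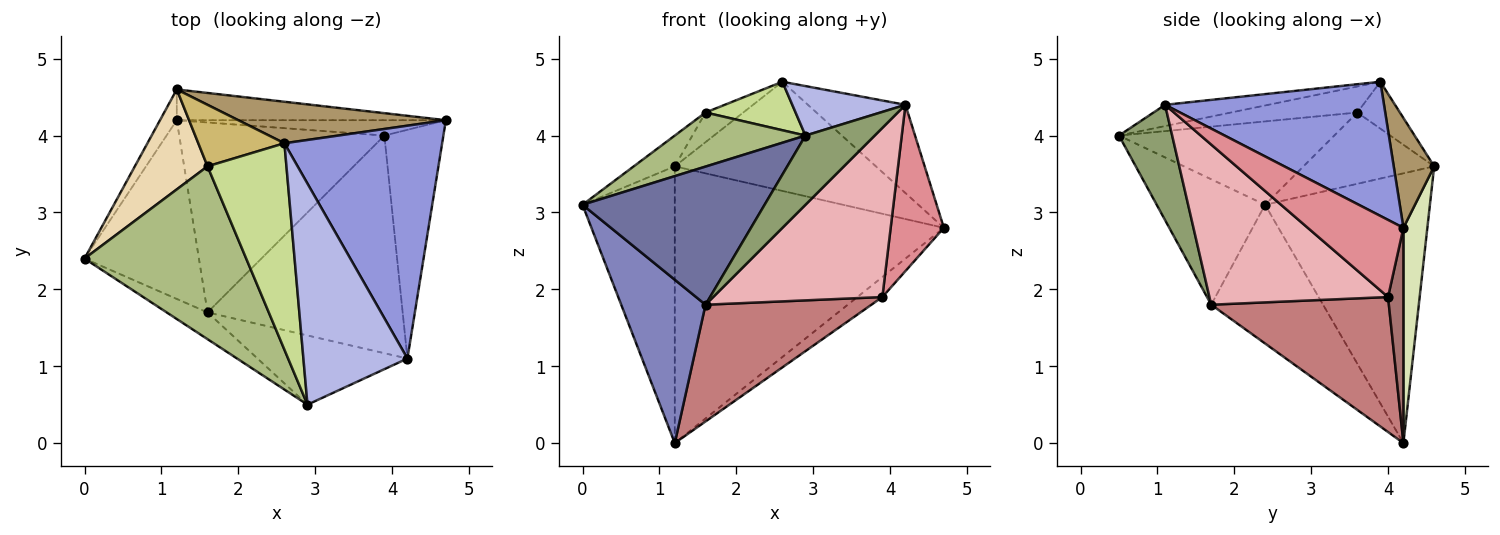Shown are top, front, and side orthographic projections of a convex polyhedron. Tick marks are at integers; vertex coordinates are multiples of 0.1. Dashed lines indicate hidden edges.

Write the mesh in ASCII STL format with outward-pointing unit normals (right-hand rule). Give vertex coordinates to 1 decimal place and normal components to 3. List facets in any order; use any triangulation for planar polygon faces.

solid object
 facet normal -0.504 -0.848 -0.164
  outer loop
   vertex 1.6 1.7 1.8
   vertex 2.9 0.5 4.0
   vertex 0.0 2.4 3.1
  endloop
 endfacet
 facet normal -0.667 -0.503 -0.550
  outer loop
   vertex 1.6 1.7 1.8
   vertex 0.0 2.4 3.1
   vertex 1.2 4.2 0.0
  endloop
 endfacet
 facet normal 0.623 0.277 0.732
  outer loop
   vertex 4.2 1.1 4.4
   vertex 4.7 4.2 2.8
   vertex 2.6 3.9 4.7
  endloop
 endfacet
 facet normal -0.196 -0.214 0.957
  outer loop
   vertex 4.2 1.1 4.4
   vertex 2.6 3.9 4.7
   vertex 2.9 0.5 4.0
  endloop
 endfacet
 facet normal 0.478 -0.621 -0.621
  outer loop
   vertex 4.2 1.1 4.4
   vertex 2.9 0.5 4.0
   vertex 1.6 1.7 1.8
  endloop
 endfacet
 facet normal -0.441 -0.268 0.856
  outer loop
   vertex 1.6 3.6 4.3
   vertex 0.0 2.4 3.1
   vertex 2.9 0.5 4.0
  endloop
 endfacet
 facet normal -0.305 -0.218 0.927
  outer loop
   vertex 1.6 3.6 4.3
   vertex 2.9 0.5 4.0
   vertex 2.6 3.9 4.7
  endloop
 endfacet
 facet normal 0.088 0.990 -0.110
  outer loop
   vertex 1.2 4.6 3.6
   vertex 4.7 4.2 2.8
   vertex 1.2 4.2 0.0
  endloop
 endfacet
 facet normal 0.185 0.919 0.349
  outer loop
   vertex 1.2 4.6 3.6
   vertex 2.6 3.9 4.7
   vertex 4.7 4.2 2.8
  endloop
 endfacet
 facet normal -0.440 0.390 0.809
  outer loop
   vertex 1.2 4.6 3.6
   vertex 1.6 3.6 4.3
   vertex 2.6 3.9 4.7
  endloop
 endfacet
 facet normal -0.871 0.488 -0.054
  outer loop
   vertex 1.2 4.6 3.6
   vertex 1.2 4.2 0.0
   vertex 0.0 2.4 3.1
  endloop
 endfacet
 facet normal -0.684 0.215 0.697
  outer loop
   vertex 1.2 4.6 3.6
   vertex 0.0 2.4 3.1
   vertex 1.6 3.6 4.3
  endloop
 endfacet
 facet normal 0.438 0.712 -0.548
  outer loop
   vertex 3.9 4.0 1.9
   vertex 1.2 4.2 0.0
   vertex 4.7 4.2 2.8
  endloop
 endfacet
 facet normal 0.489 -0.457 -0.743
  outer loop
   vertex 3.9 4.0 1.9
   vertex 1.6 1.7 1.8
   vertex 1.2 4.2 0.0
  endloop
 endfacet
 facet normal 0.726 -0.404 -0.556
  outer loop
   vertex 3.9 4.0 1.9
   vertex 4.7 4.2 2.8
   vertex 4.2 1.1 4.4
  endloop
 endfacet
 facet normal 0.544 -0.515 -0.663
  outer loop
   vertex 3.9 4.0 1.9
   vertex 4.2 1.1 4.4
   vertex 1.6 1.7 1.8
  endloop
 endfacet
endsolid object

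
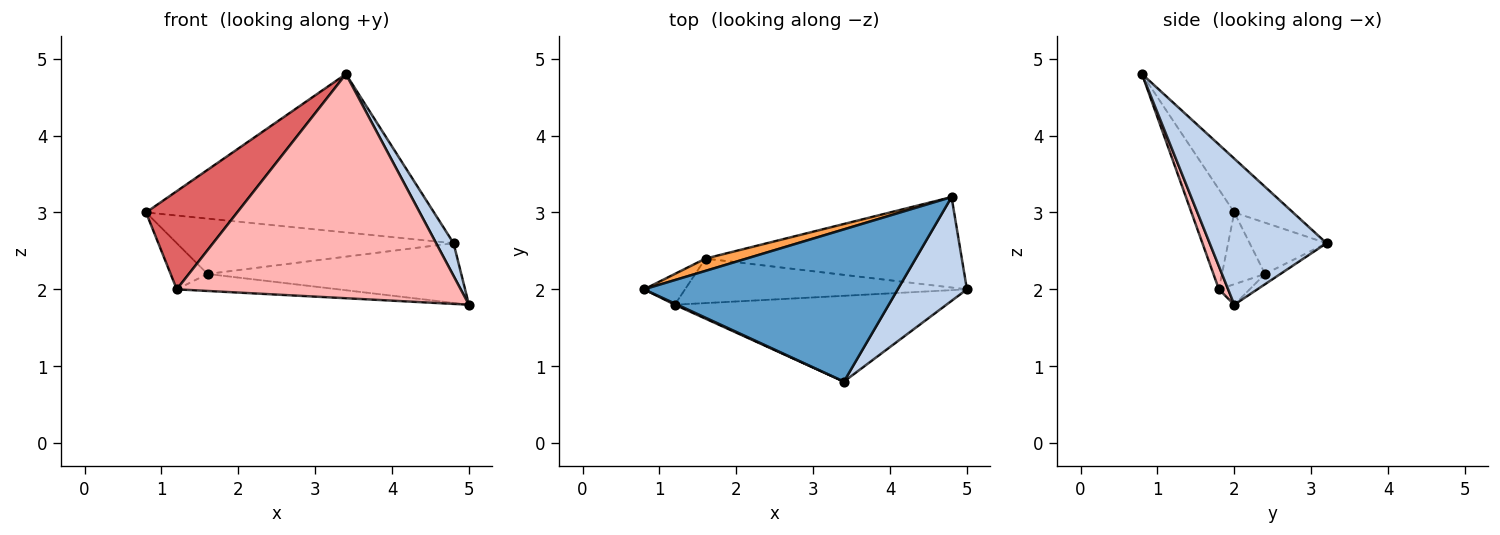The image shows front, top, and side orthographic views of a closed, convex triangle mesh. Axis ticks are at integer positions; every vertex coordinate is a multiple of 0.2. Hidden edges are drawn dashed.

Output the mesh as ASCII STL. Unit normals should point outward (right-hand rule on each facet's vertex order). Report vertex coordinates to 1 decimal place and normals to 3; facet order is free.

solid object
 facet normal -0.145 0.713 0.686
  outer loop
   vertex 3.4 0.8 4.8
   vertex 4.8 3.2 2.6
   vertex 0.8 2.0 3.0
  endloop
 endfacet
 facet normal 0.896 -0.134 0.424
  outer loop
   vertex 3.4 0.8 4.8
   vertex 5.0 2.0 1.8
   vertex 4.8 3.2 2.6
  endloop
 endfacet
 facet normal -0.262 0.942 0.209
  outer loop
   vertex 1.6 2.4 2.2
   vertex 0.8 2.0 3.0
   vertex 4.8 3.2 2.6
  endloop
 endfacet
 facet normal -0.033 0.551 -0.834
  outer loop
   vertex 1.6 2.4 2.2
   vertex 4.8 3.2 2.6
   vertex 5.0 2.0 1.8
  endloop
 endfacet
 facet normal -0.697 0.597 -0.398
  outer loop
   vertex 1.2 1.8 2.0
   vertex 0.8 2.0 3.0
   vertex 1.6 2.4 2.2
  endloop
 endfacet
 facet normal -0.068 0.356 -0.932
  outer loop
   vertex 1.2 1.8 2.0
   vertex 1.6 2.4 2.2
   vertex 5.0 2.0 1.8
  endloop
 endfacet
 facet normal -0.425 -0.905 0.011
  outer loop
   vertex 1.2 1.8 2.0
   vertex 3.4 0.8 4.8
   vertex 0.8 2.0 3.0
  endloop
 endfacet
 facet normal 0.030 -0.934 -0.357
  outer loop
   vertex 1.2 1.8 2.0
   vertex 5.0 2.0 1.8
   vertex 3.4 0.8 4.8
  endloop
 endfacet
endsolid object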